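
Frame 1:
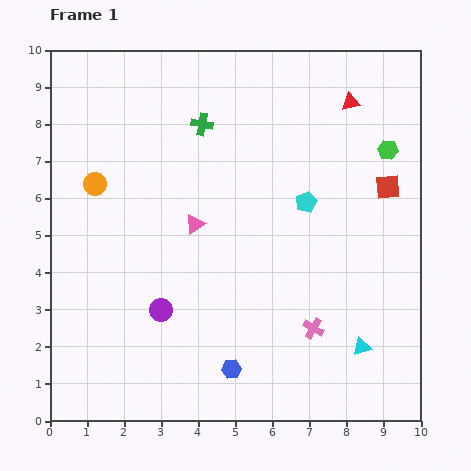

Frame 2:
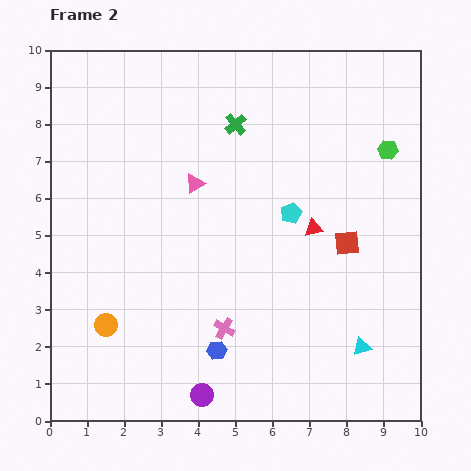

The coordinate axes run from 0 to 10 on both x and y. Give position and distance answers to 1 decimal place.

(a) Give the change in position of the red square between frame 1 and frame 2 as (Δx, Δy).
(-1.1, -1.5)

The red square was at (9.1, 6.3) in frame 1 and (8.0, 4.8) in frame 2.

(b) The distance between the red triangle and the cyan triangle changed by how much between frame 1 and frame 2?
-3.1

Distance in frame 1: 6.6. Distance in frame 2: 3.5.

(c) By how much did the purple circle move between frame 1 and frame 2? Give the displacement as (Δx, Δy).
(1.1, -2.3)

The purple circle was at (3.0, 3.0) in frame 1 and (4.1, 0.7) in frame 2.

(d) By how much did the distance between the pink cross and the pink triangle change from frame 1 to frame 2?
-0.3

Distance in frame 1: 4.3. Distance in frame 2: 4.0.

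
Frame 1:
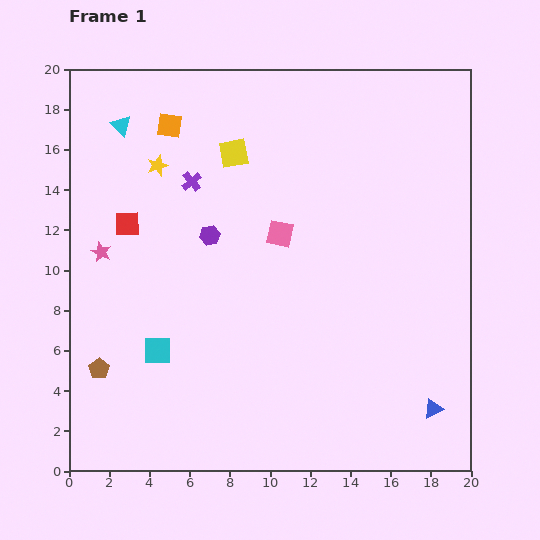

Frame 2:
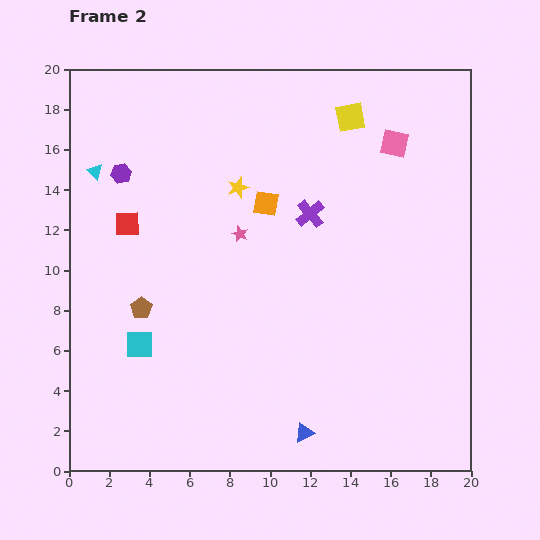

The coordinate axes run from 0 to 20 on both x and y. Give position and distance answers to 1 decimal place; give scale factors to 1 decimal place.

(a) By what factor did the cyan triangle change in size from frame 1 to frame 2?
0.7×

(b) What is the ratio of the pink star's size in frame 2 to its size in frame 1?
0.8×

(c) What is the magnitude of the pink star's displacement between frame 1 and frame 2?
7.0

The pink star moved from (1.6, 10.9) to (8.5, 11.8), a distance of √(6.9² + 0.9²) ≈ 7.0.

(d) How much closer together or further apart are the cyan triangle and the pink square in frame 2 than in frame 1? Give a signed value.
+5.4

Distance in frame 1: 9.6. Distance in frame 2: 15.0.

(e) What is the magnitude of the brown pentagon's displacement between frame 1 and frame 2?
3.7

The brown pentagon moved from (1.5, 5.1) to (3.6, 8.1), a distance of √(2.1² + 3.0²) ≈ 3.7.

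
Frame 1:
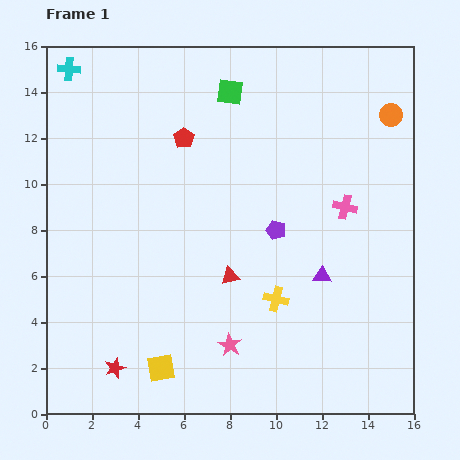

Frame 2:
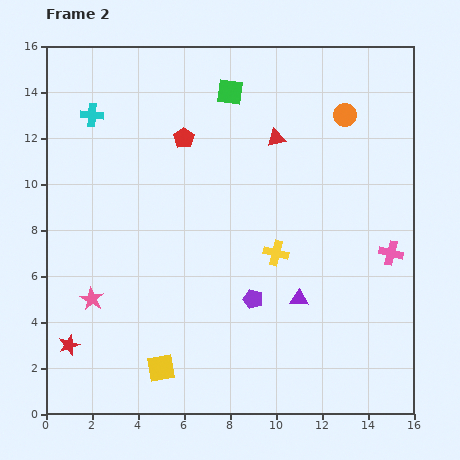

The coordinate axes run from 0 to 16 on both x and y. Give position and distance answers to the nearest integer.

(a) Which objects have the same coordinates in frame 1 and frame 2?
the red pentagon, the yellow square, the green square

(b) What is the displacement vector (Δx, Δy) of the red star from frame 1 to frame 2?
(-2, 1)

The red star was at (3, 2) in frame 1 and (1, 3) in frame 2.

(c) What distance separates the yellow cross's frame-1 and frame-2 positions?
2

The yellow cross moved from (10, 5) to (10, 7), a distance of √(0² + 2²) ≈ 2.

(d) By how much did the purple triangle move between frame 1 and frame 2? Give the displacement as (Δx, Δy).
(-1, -1)

The purple triangle was at (12, 6) in frame 1 and (11, 5) in frame 2.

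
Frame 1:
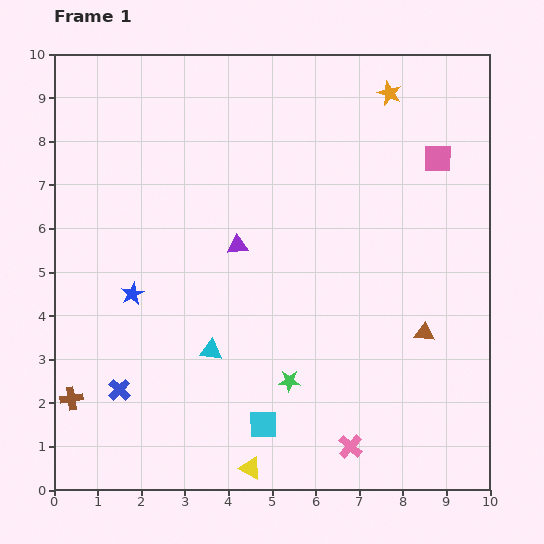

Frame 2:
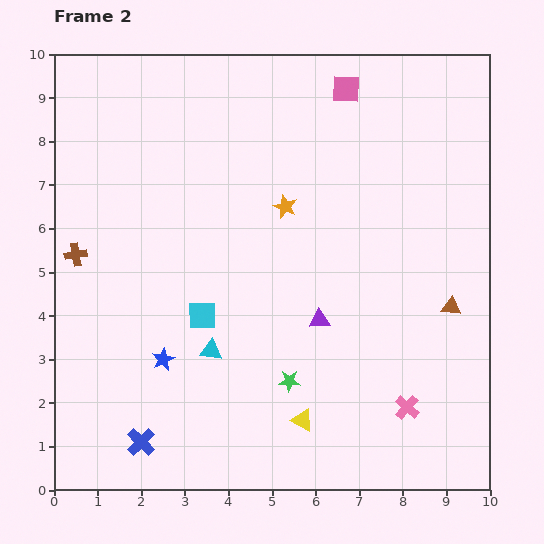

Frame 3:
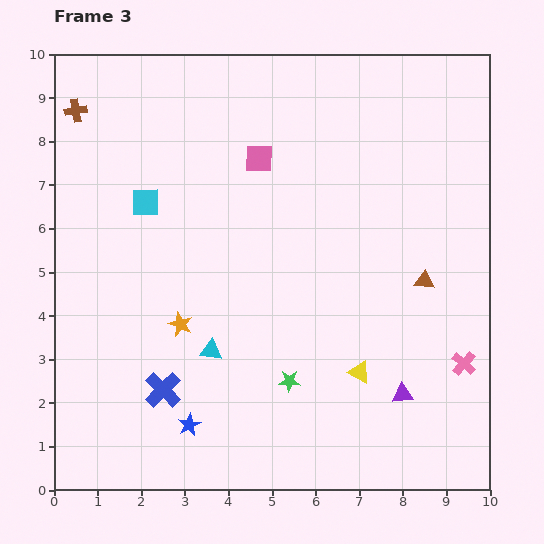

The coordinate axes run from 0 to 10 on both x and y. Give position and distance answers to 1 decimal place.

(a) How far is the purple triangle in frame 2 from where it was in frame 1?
2.5

The purple triangle moved from (4.2, 5.6) to (6.1, 3.9), a distance of √(1.9² + 1.7²) ≈ 2.5.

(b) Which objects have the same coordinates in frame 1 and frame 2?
the cyan triangle, the green star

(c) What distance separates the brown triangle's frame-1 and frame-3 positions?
1.2

The brown triangle moved from (8.5, 3.6) to (8.5, 4.8), a distance of √(0.0² + 1.2²) ≈ 1.2.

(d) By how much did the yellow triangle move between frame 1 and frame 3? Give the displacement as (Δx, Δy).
(2.5, 2.2)

The yellow triangle was at (4.5, 0.5) in frame 1 and (7.0, 2.7) in frame 3.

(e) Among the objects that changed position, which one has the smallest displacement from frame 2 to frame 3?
the brown triangle

(moved 0.8)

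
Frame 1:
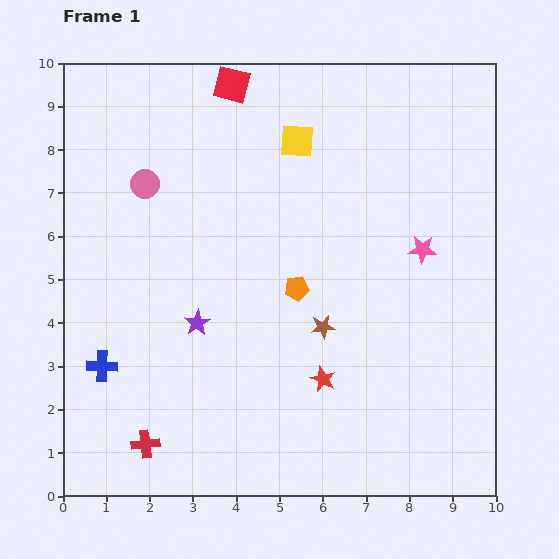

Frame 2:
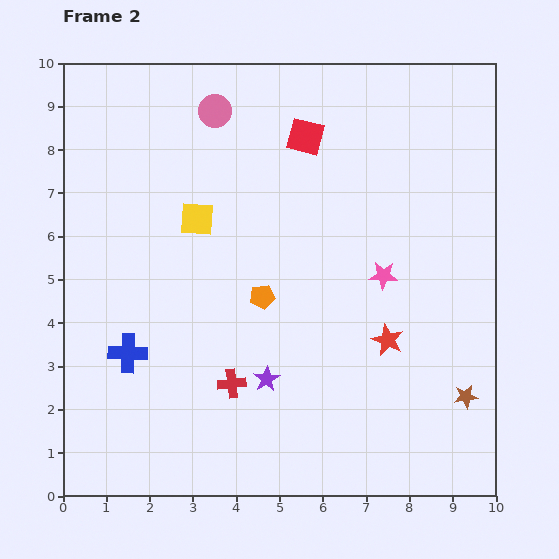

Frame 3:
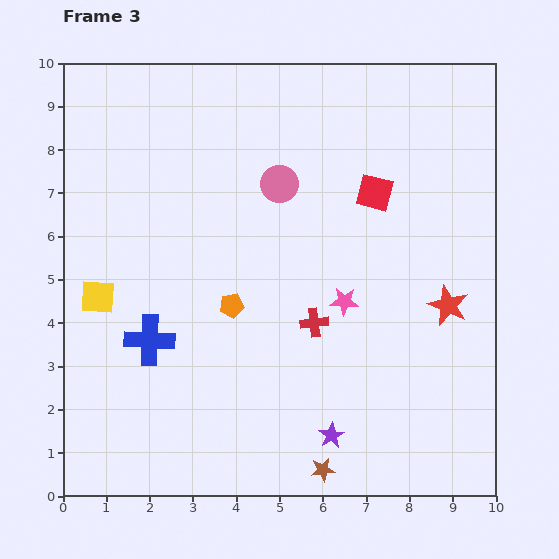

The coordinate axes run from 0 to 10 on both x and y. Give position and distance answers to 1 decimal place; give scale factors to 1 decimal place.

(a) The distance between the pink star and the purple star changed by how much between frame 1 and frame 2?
-1.9

Distance in frame 1: 5.5. Distance in frame 2: 3.6.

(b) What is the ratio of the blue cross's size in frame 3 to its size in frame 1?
1.7×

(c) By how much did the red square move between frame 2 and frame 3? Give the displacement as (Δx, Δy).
(1.6, -1.3)

The red square was at (5.6, 8.3) in frame 2 and (7.2, 7.0) in frame 3.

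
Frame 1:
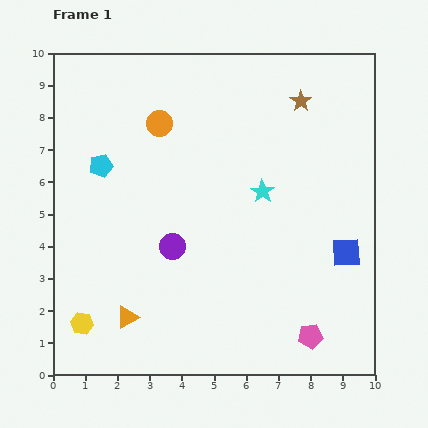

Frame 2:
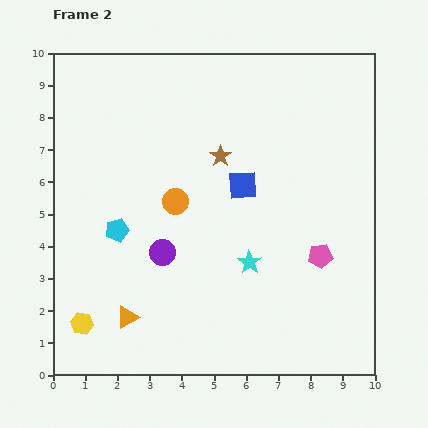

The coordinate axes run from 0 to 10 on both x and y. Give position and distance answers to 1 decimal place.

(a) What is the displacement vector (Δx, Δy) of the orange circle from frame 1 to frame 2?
(0.5, -2.4)

The orange circle was at (3.3, 7.8) in frame 1 and (3.8, 5.4) in frame 2.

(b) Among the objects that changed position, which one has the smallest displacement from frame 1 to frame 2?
the purple circle

(moved 0.4)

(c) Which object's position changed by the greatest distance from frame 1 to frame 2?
the blue square

(moved 3.8; next 3.0)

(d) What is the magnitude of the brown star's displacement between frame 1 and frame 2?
3.0

The brown star moved from (7.7, 8.5) to (5.2, 6.8), a distance of √(2.5² + 1.7²) ≈ 3.0.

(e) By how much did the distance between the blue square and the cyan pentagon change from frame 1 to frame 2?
-4.0

Distance in frame 1: 8.1. Distance in frame 2: 4.1.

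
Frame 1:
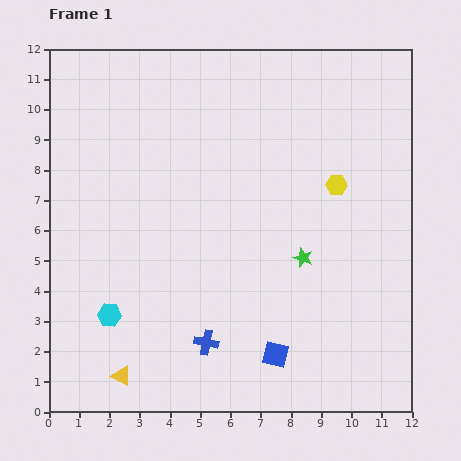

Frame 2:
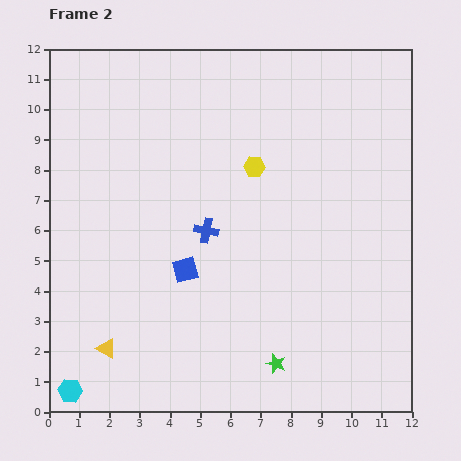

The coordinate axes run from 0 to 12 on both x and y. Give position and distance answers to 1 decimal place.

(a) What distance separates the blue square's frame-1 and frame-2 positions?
4.1

The blue square moved from (7.5, 1.9) to (4.5, 4.7), a distance of √(3.0² + 2.8²) ≈ 4.1.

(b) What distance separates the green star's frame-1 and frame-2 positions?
3.6

The green star moved from (8.4, 5.1) to (7.5, 1.6), a distance of √(0.9² + 3.5²) ≈ 3.6.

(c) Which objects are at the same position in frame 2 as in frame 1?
none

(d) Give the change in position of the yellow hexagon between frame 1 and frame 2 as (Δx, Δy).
(-2.7, 0.6)

The yellow hexagon was at (9.5, 7.5) in frame 1 and (6.8, 8.1) in frame 2.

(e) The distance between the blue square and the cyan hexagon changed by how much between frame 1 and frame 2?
-0.2

Distance in frame 1: 5.7. Distance in frame 2: 5.5.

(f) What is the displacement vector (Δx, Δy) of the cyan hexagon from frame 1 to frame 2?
(-1.3, -2.5)

The cyan hexagon was at (2.0, 3.2) in frame 1 and (0.7, 0.7) in frame 2.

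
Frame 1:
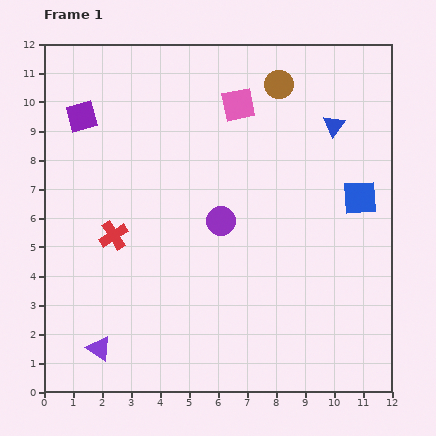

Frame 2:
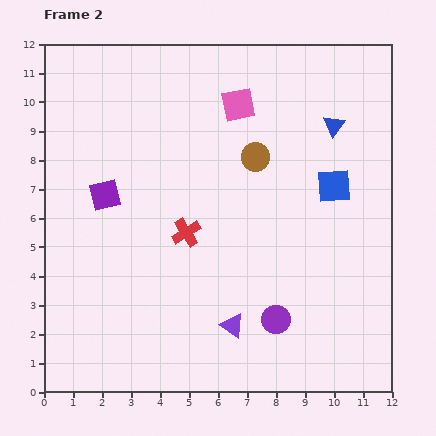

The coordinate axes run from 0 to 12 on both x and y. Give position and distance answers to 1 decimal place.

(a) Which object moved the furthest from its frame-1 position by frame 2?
the purple triangle

(moved 4.7; next 3.9)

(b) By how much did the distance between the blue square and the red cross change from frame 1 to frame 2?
-3.3

Distance in frame 1: 8.6. Distance in frame 2: 5.3.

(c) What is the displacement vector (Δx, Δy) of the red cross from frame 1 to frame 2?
(2.5, 0.1)

The red cross was at (2.4, 5.4) in frame 1 and (4.9, 5.5) in frame 2.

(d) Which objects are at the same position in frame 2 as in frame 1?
the pink square, the blue triangle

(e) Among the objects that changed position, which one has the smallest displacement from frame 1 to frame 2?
the blue square

(moved 1.0)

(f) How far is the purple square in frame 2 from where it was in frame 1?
2.8

The purple square moved from (1.3, 9.5) to (2.1, 6.8), a distance of √(0.8² + 2.7²) ≈ 2.8.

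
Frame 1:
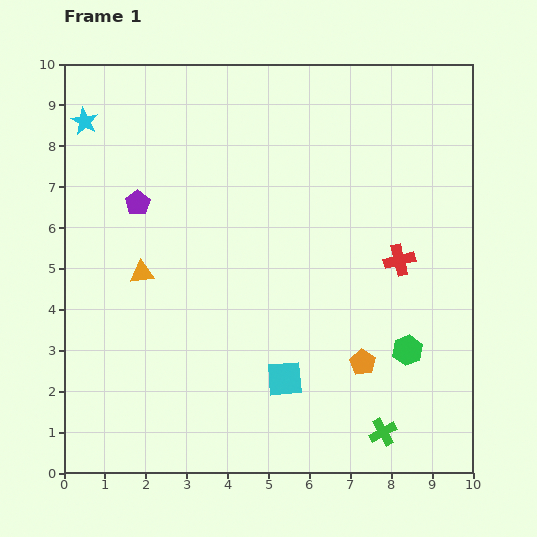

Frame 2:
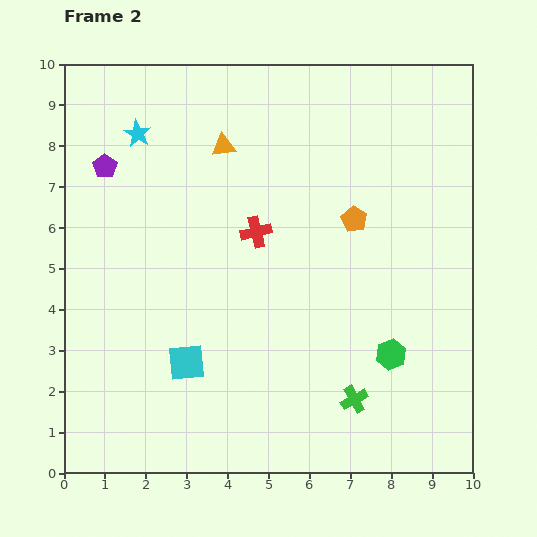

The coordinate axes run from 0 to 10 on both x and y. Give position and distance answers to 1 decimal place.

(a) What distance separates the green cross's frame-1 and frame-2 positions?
1.1

The green cross moved from (7.8, 1.0) to (7.1, 1.8), a distance of √(0.7² + 0.8²) ≈ 1.1.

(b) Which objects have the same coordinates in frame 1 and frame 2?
none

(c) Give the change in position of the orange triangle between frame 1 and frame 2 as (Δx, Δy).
(2.0, 3.1)

The orange triangle was at (1.9, 4.9) in frame 1 and (3.9, 8.0) in frame 2.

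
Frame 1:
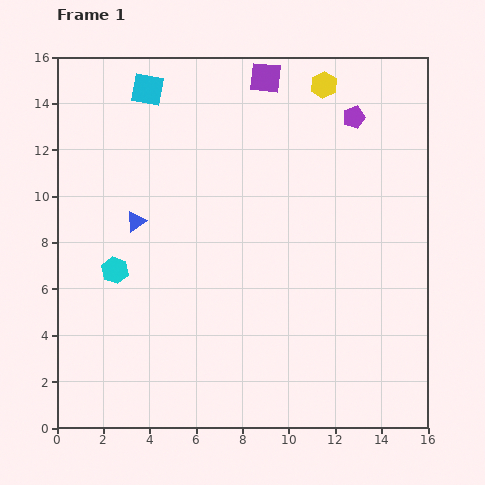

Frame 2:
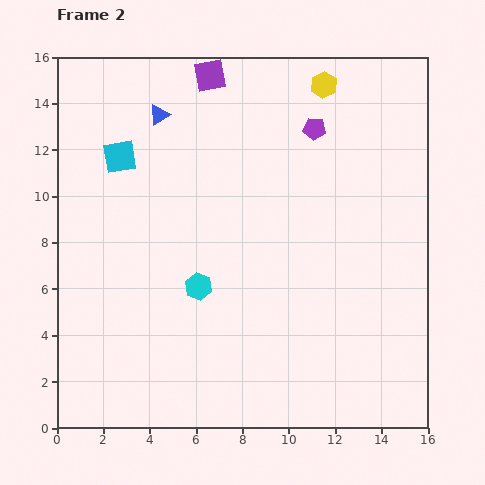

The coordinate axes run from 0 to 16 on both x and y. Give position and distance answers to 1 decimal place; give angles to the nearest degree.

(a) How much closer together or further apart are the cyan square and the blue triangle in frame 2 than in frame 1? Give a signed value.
-3.2

Distance in frame 1: 5.7. Distance in frame 2: 2.5.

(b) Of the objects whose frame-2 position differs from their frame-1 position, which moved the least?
the purple pentagon

(moved 1.8)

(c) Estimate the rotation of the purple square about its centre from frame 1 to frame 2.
17° counter-clockwise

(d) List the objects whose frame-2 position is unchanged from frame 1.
the yellow hexagon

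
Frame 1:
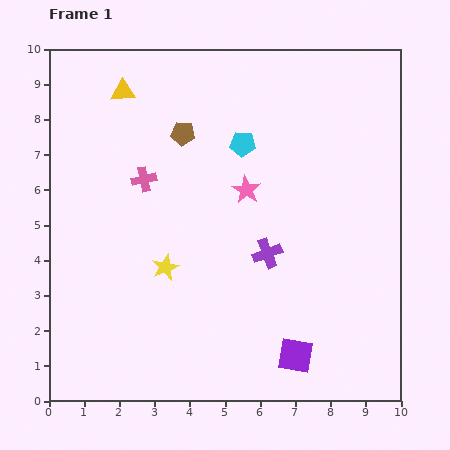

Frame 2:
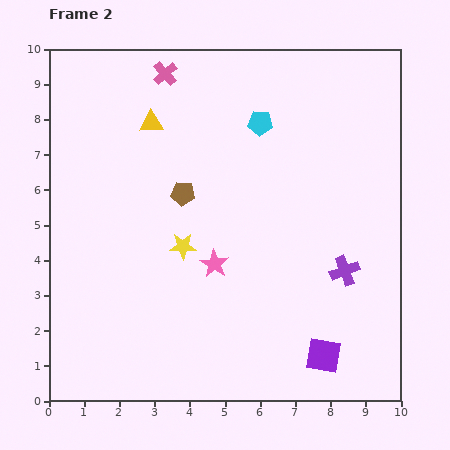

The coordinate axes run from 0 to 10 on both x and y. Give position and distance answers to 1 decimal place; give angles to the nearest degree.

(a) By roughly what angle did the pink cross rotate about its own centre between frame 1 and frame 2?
30° counter-clockwise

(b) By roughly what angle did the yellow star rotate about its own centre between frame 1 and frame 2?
23° clockwise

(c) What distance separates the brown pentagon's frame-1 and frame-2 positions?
1.7

The brown pentagon moved from (3.8, 7.6) to (3.8, 5.9), a distance of √(0.0² + 1.7²) ≈ 1.7.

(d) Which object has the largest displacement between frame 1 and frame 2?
the pink cross

(moved 3.1; next 2.3)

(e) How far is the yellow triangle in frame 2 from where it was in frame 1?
1.2

The yellow triangle moved from (2.1, 8.8) to (2.9, 7.9), a distance of √(0.8² + 0.9²) ≈ 1.2.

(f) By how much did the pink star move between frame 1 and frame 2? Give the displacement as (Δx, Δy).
(-0.9, -2.1)

The pink star was at (5.6, 6.0) in frame 1 and (4.7, 3.9) in frame 2.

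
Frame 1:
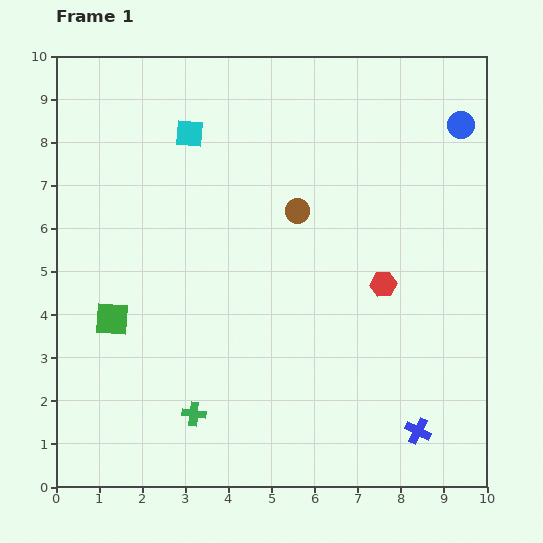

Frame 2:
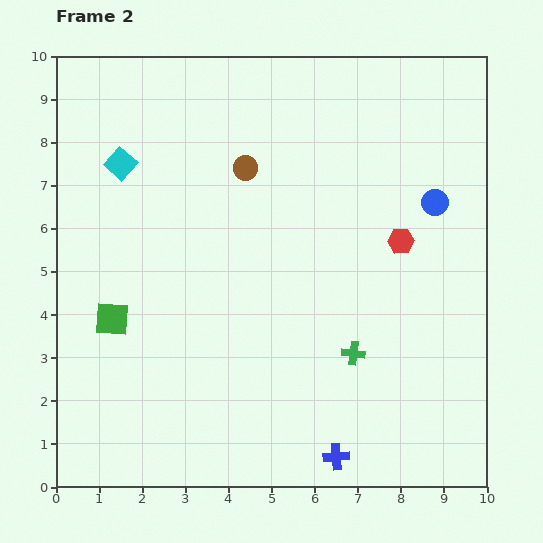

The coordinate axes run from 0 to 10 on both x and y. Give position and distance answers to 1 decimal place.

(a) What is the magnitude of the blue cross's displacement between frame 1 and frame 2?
2.0

The blue cross moved from (8.4, 1.3) to (6.5, 0.7), a distance of √(1.9² + 0.6²) ≈ 2.0.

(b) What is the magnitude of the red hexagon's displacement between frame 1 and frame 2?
1.1

The red hexagon moved from (7.6, 4.7) to (8.0, 5.7), a distance of √(0.4² + 1.0²) ≈ 1.1.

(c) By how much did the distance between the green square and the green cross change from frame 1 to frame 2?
+2.8

Distance in frame 1: 2.9. Distance in frame 2: 5.7.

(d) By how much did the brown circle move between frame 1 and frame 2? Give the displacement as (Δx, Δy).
(-1.2, 1.0)

The brown circle was at (5.6, 6.4) in frame 1 and (4.4, 7.4) in frame 2.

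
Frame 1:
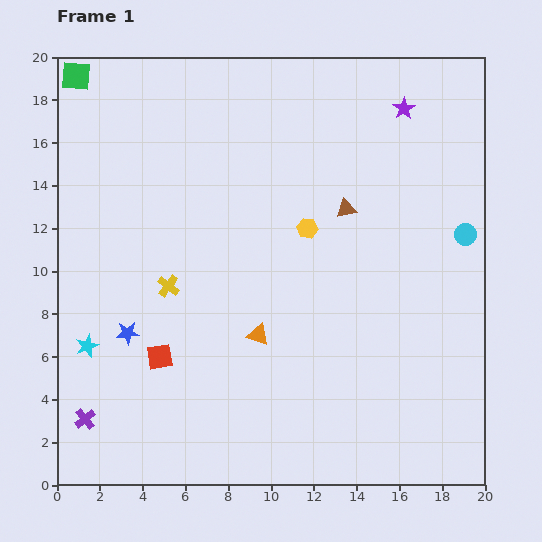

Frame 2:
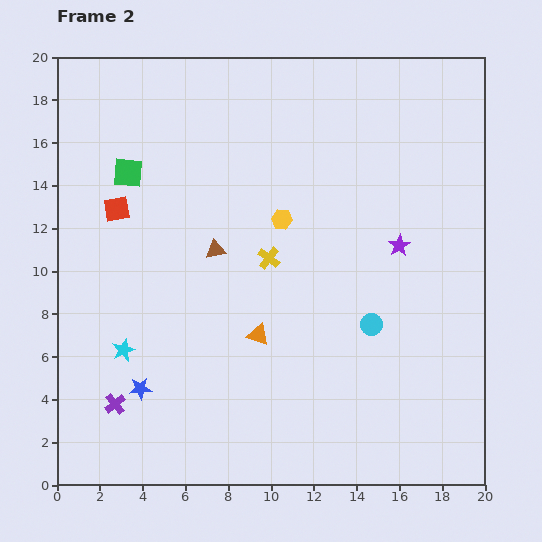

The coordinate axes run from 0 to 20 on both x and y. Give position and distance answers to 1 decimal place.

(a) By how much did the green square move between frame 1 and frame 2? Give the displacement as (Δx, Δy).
(2.4, -4.5)

The green square was at (0.9, 19.1) in frame 1 and (3.3, 14.6) in frame 2.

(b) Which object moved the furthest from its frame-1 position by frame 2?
the red square

(moved 7.2; next 6.4)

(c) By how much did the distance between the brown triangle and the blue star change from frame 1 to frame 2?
-4.3

Distance in frame 1: 11.7. Distance in frame 2: 7.4.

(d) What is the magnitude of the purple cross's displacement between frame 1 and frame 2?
1.6

The purple cross moved from (1.3, 3.1) to (2.7, 3.8), a distance of √(1.4² + 0.7²) ≈ 1.6.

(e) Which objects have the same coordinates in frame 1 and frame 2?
the orange triangle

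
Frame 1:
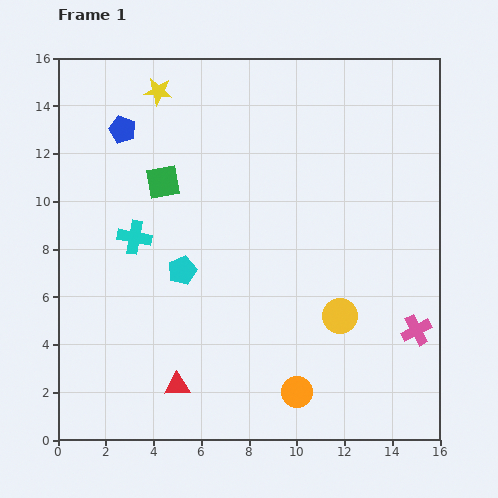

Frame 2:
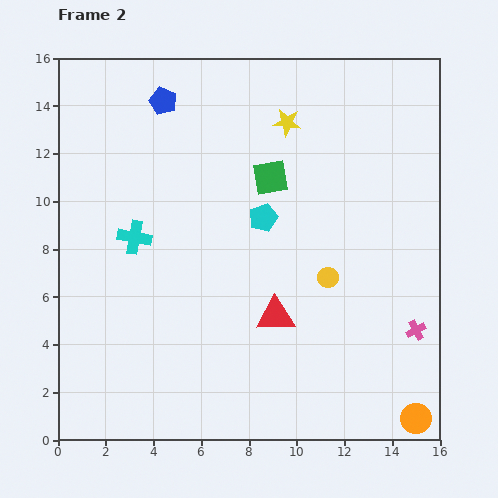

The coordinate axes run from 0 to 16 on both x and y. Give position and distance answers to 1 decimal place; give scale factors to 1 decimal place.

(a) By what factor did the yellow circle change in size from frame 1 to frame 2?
0.6×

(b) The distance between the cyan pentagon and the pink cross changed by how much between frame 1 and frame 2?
-2.2

Distance in frame 1: 10.1. Distance in frame 2: 7.9.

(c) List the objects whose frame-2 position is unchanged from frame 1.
the cyan cross, the pink cross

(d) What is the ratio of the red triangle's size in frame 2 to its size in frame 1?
1.5×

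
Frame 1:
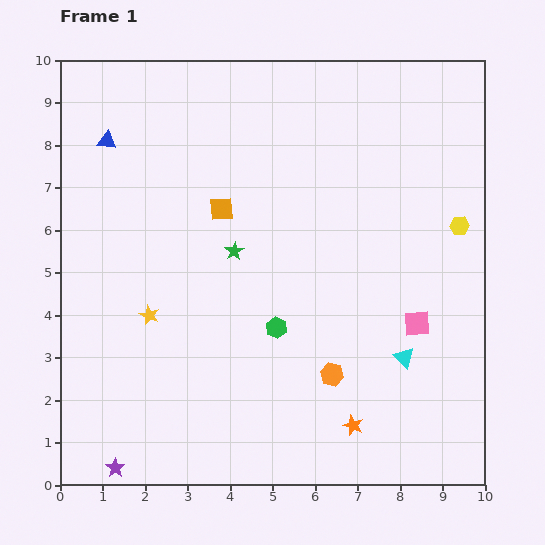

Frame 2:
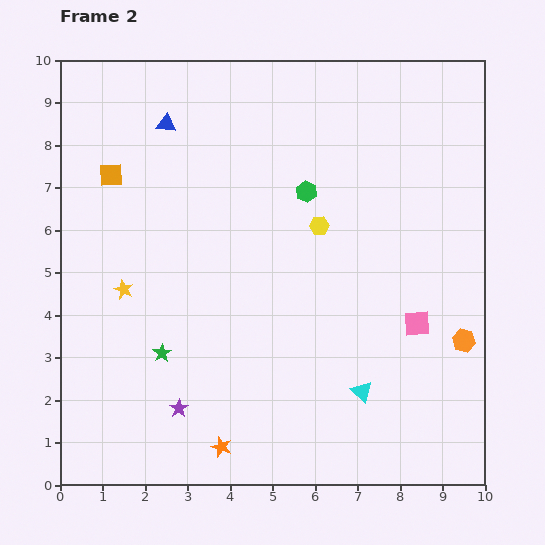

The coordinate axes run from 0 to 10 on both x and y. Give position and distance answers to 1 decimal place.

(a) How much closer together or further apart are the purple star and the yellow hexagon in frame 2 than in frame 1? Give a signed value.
-4.5

Distance in frame 1: 9.9. Distance in frame 2: 5.4.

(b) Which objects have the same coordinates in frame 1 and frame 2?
the pink square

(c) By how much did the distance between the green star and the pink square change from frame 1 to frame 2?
+1.4

Distance in frame 1: 4.6. Distance in frame 2: 6.0.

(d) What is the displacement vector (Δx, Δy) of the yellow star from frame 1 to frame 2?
(-0.6, 0.6)

The yellow star was at (2.1, 4.0) in frame 1 and (1.5, 4.6) in frame 2.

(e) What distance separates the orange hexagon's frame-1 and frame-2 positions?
3.2

The orange hexagon moved from (6.4, 2.6) to (9.5, 3.4), a distance of √(3.1² + 0.8²) ≈ 3.2.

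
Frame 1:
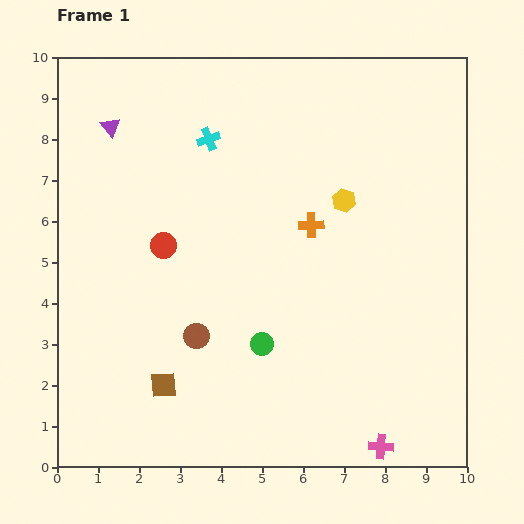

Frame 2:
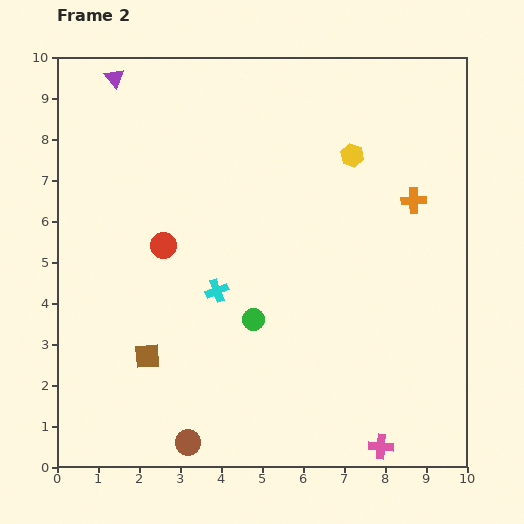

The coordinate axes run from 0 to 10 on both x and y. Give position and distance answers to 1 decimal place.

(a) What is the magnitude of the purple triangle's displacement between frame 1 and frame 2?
1.2

The purple triangle moved from (1.3, 8.3) to (1.4, 9.5), a distance of √(0.1² + 1.2²) ≈ 1.2.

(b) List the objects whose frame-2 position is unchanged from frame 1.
the red circle, the pink cross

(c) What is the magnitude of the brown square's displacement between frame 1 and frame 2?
0.8

The brown square moved from (2.6, 2.0) to (2.2, 2.7), a distance of √(0.4² + 0.7²) ≈ 0.8.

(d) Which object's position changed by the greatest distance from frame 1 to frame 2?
the cyan cross

(moved 3.7; next 2.6)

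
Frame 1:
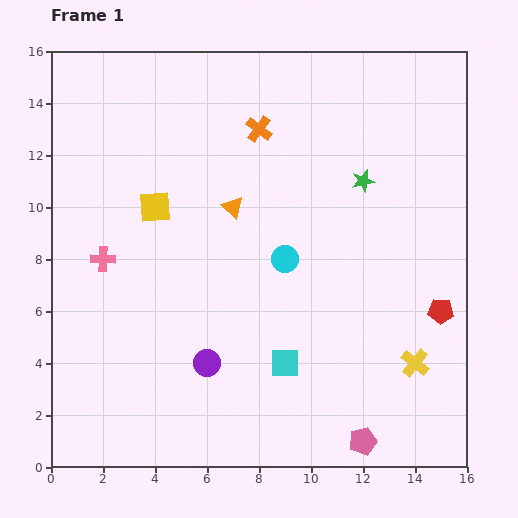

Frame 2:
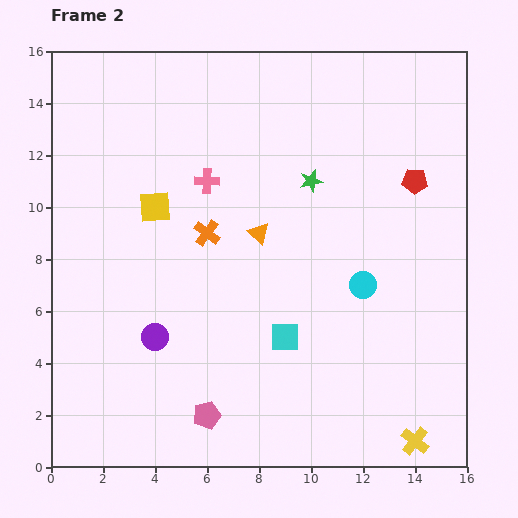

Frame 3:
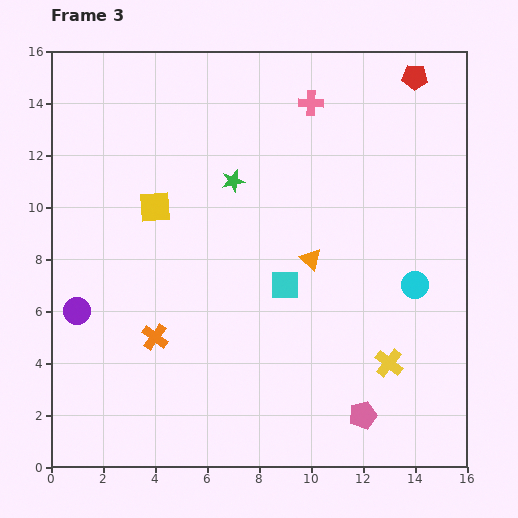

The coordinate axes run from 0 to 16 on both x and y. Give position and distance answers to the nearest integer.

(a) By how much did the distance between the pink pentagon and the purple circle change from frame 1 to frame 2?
-3

Distance in frame 1: 7. Distance in frame 2: 4.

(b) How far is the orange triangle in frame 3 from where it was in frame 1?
4

The orange triangle moved from (7, 10) to (10, 8), a distance of √(3² + 2²) ≈ 4.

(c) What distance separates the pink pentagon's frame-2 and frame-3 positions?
6

The pink pentagon moved from (6, 2) to (12, 2), a distance of √(6² + 0²) ≈ 6.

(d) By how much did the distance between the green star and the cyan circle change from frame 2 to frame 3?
+4

Distance in frame 2: 4. Distance in frame 3: 8.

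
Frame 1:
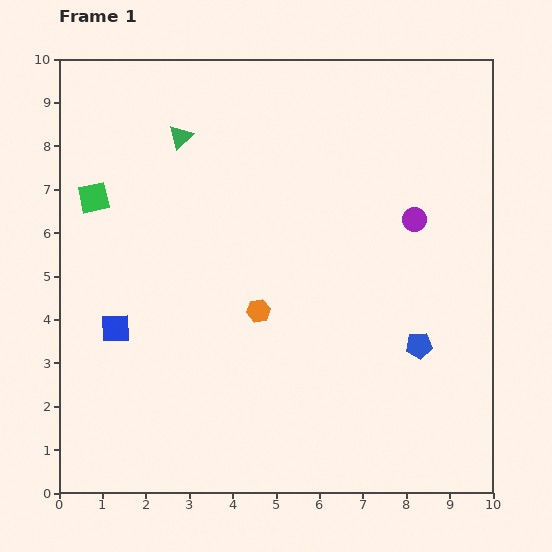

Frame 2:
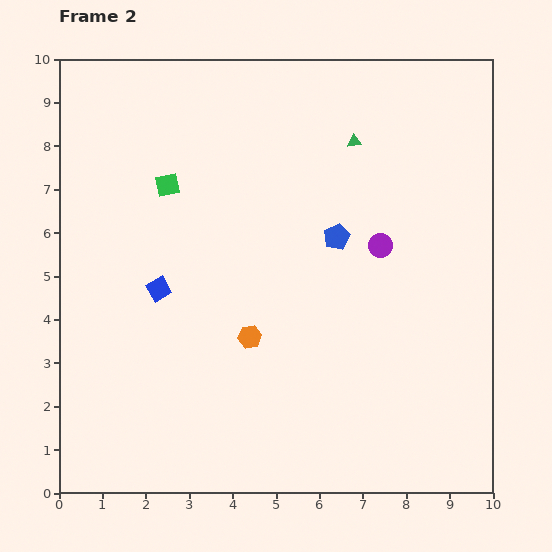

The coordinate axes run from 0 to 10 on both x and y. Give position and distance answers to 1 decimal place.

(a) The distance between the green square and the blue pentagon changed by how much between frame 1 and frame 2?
-4.1

Distance in frame 1: 8.2. Distance in frame 2: 4.1.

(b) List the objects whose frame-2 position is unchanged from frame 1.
none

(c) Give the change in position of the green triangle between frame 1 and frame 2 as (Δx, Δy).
(4.0, -0.1)

The green triangle was at (2.8, 8.2) in frame 1 and (6.8, 8.1) in frame 2.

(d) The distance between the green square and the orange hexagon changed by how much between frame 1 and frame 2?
-0.6

Distance in frame 1: 4.6. Distance in frame 2: 4.0.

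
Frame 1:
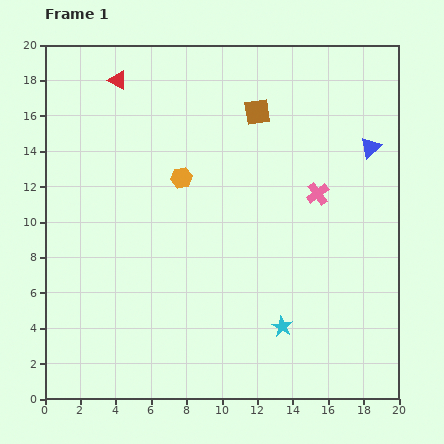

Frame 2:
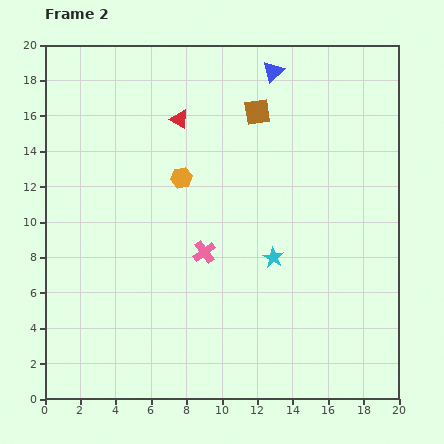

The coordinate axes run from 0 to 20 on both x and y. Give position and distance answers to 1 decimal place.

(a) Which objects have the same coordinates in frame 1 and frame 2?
the orange hexagon, the brown square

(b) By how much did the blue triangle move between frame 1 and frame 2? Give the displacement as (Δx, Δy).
(-5.5, 4.3)

The blue triangle was at (18.4, 14.2) in frame 1 and (12.9, 18.5) in frame 2.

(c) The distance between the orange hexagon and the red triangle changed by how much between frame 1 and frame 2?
-3.3

Distance in frame 1: 6.6. Distance in frame 2: 3.3.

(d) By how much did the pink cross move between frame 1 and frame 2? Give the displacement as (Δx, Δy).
(-6.4, -3.3)

The pink cross was at (15.4, 11.6) in frame 1 and (9.0, 8.3) in frame 2.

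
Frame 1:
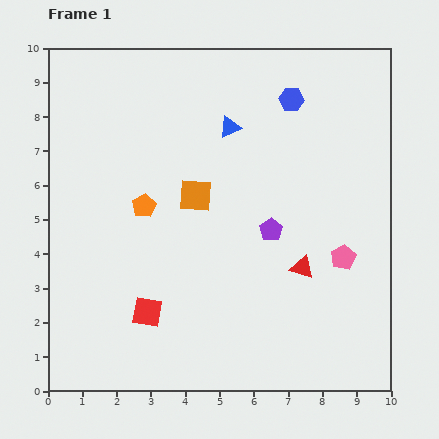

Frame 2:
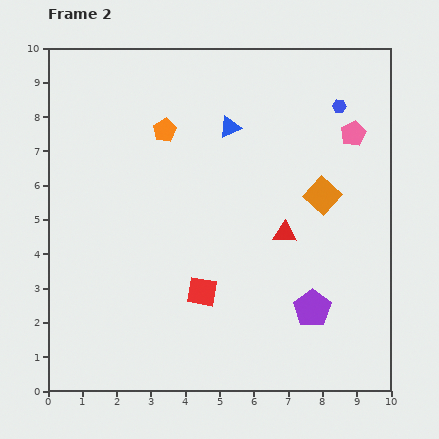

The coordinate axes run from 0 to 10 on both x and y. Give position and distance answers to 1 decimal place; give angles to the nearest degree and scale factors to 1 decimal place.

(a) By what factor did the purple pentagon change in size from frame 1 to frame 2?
1.6×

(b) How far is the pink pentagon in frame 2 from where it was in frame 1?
3.6

The pink pentagon moved from (8.6, 3.9) to (8.9, 7.5), a distance of √(0.3² + 3.6²) ≈ 3.6.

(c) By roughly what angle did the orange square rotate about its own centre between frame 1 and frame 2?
40° clockwise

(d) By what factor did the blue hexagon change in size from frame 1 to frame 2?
0.6×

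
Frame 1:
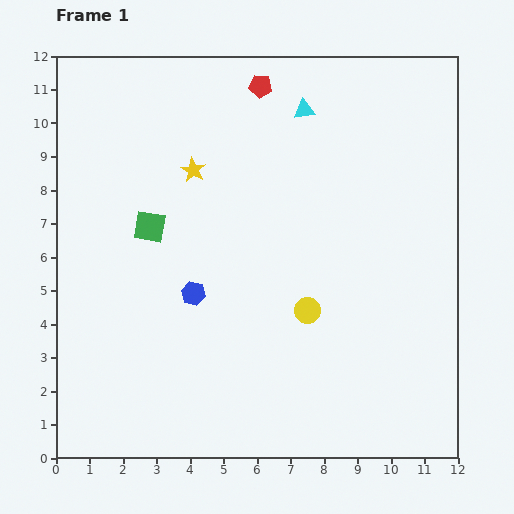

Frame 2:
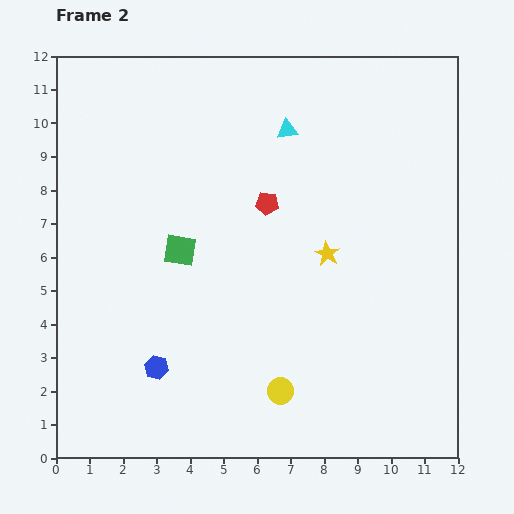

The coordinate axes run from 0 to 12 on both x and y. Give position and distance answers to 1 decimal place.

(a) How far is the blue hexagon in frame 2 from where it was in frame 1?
2.5

The blue hexagon moved from (4.1, 4.9) to (3.0, 2.7), a distance of √(1.1² + 2.2²) ≈ 2.5.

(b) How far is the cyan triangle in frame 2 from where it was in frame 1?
0.8

The cyan triangle moved from (7.4, 10.4) to (6.9, 9.8), a distance of √(0.5² + 0.6²) ≈ 0.8.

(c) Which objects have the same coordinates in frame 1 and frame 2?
none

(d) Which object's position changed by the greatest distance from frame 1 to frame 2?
the yellow star

(moved 4.7; next 3.5)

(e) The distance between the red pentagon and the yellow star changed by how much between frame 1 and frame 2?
-0.9

Distance in frame 1: 3.2. Distance in frame 2: 2.3.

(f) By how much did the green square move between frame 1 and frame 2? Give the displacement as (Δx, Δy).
(0.9, -0.7)

The green square was at (2.8, 6.9) in frame 1 and (3.7, 6.2) in frame 2.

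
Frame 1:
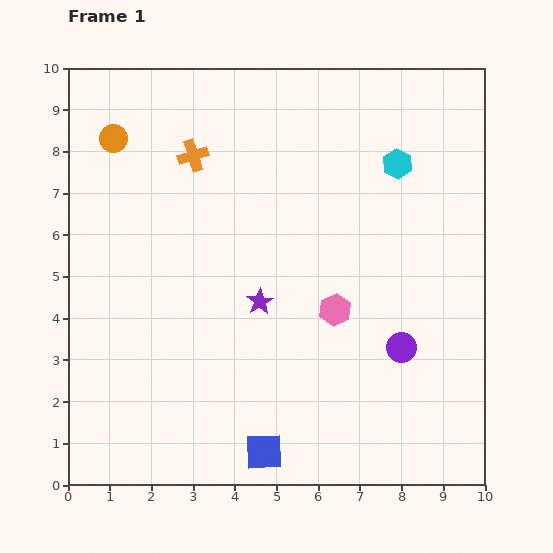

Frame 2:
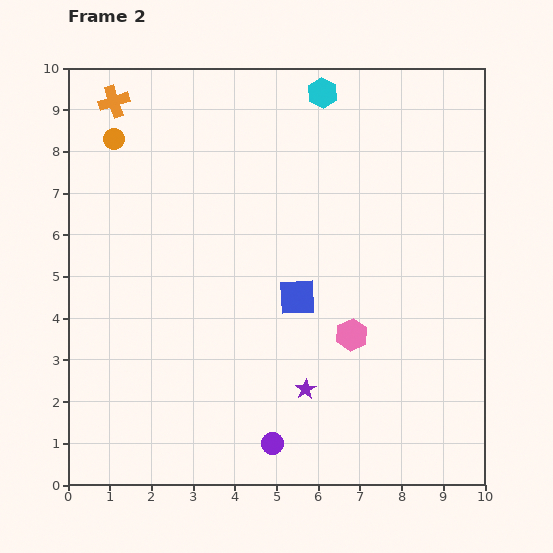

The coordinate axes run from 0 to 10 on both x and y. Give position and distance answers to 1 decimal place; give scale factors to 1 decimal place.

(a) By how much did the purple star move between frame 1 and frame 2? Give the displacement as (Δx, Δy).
(1.1, -2.1)

The purple star was at (4.6, 4.4) in frame 1 and (5.7, 2.3) in frame 2.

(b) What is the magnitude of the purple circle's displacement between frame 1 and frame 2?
3.9

The purple circle moved from (8.0, 3.3) to (4.9, 1.0), a distance of √(3.1² + 2.3²) ≈ 3.9.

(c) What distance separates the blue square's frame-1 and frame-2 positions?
3.8

The blue square moved from (4.7, 0.8) to (5.5, 4.5), a distance of √(0.8² + 3.7²) ≈ 3.8.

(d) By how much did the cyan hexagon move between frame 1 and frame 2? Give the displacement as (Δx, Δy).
(-1.8, 1.7)

The cyan hexagon was at (7.9, 7.7) in frame 1 and (6.1, 9.4) in frame 2.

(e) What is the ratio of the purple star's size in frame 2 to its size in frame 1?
0.7×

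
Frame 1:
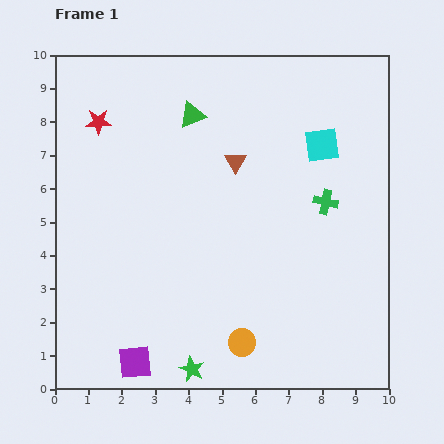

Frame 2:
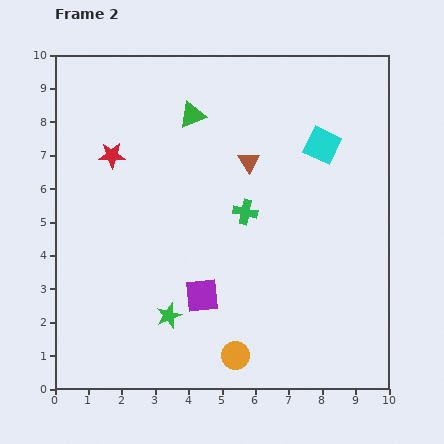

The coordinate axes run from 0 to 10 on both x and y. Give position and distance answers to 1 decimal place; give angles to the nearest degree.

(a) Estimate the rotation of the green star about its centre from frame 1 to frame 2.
26° clockwise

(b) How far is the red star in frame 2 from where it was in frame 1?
1.1

The red star moved from (1.3, 8.0) to (1.7, 7.0), a distance of √(0.4² + 1.0²) ≈ 1.1.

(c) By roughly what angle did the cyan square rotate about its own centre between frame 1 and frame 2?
33° clockwise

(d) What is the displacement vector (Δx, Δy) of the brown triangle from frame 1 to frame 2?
(0.4, 0.0)

The brown triangle was at (5.4, 6.8) in frame 1 and (5.8, 6.8) in frame 2.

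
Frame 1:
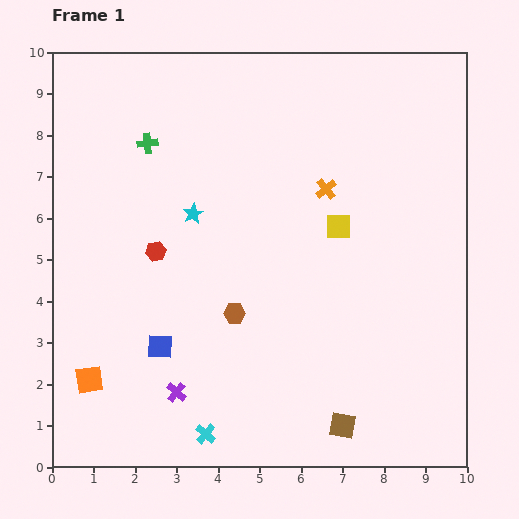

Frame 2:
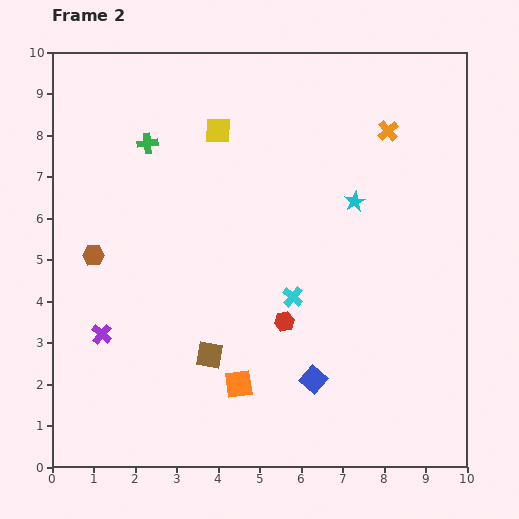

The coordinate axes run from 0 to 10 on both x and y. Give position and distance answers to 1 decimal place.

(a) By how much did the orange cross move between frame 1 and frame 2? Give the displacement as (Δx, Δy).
(1.5, 1.4)

The orange cross was at (6.6, 6.7) in frame 1 and (8.1, 8.1) in frame 2.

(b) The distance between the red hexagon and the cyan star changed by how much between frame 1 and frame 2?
+2.1

Distance in frame 1: 1.3. Distance in frame 2: 3.4.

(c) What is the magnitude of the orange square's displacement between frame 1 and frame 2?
3.6

The orange square moved from (0.9, 2.1) to (4.5, 2.0), a distance of √(3.6² + 0.1²) ≈ 3.6.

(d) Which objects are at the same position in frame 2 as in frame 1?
the green cross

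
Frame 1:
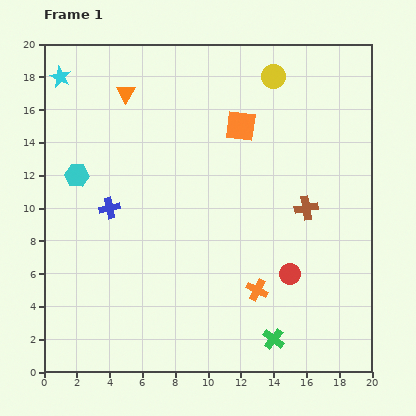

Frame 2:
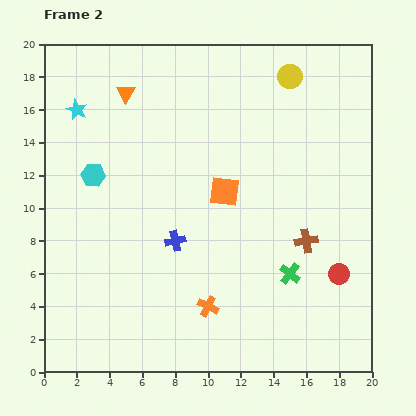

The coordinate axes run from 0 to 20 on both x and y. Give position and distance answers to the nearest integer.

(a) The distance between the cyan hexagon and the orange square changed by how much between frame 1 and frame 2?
-2

Distance in frame 1: 10. Distance in frame 2: 8.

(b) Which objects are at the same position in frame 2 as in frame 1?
the orange triangle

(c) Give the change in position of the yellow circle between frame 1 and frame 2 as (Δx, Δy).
(1, 0)

The yellow circle was at (14, 18) in frame 1 and (15, 18) in frame 2.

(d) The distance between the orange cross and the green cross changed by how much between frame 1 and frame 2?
+2

Distance in frame 1: 3. Distance in frame 2: 5.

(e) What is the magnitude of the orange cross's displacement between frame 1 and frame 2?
3

The orange cross moved from (13, 5) to (10, 4), a distance of √(3² + 1²) ≈ 3.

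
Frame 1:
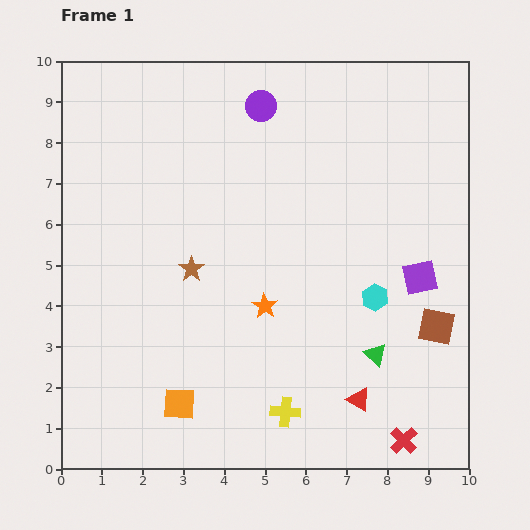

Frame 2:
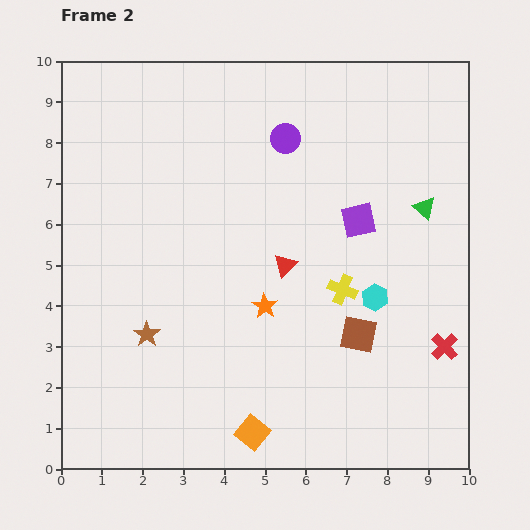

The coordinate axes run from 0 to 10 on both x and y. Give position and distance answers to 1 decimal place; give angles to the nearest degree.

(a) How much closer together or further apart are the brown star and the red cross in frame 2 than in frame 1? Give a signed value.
+0.6

Distance in frame 1: 6.7. Distance in frame 2: 7.3.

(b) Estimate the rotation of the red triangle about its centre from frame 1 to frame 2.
43° clockwise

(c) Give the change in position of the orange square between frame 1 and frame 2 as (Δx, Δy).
(1.8, -0.7)

The orange square was at (2.9, 1.6) in frame 1 and (4.7, 0.9) in frame 2.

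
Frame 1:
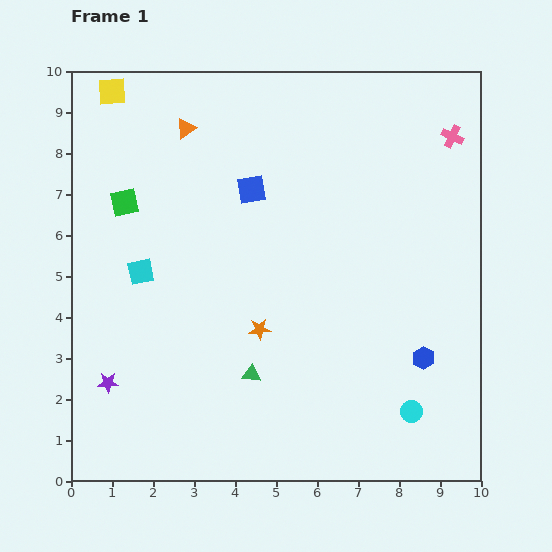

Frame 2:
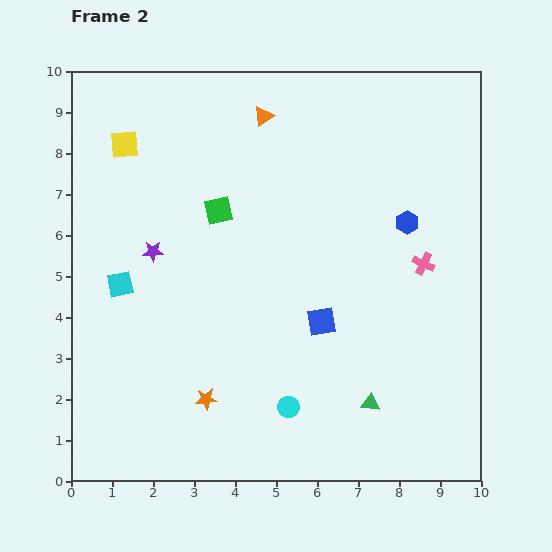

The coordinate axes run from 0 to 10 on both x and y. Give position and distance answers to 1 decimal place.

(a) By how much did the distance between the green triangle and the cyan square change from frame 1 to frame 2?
+3.1

Distance in frame 1: 3.7. Distance in frame 2: 6.8.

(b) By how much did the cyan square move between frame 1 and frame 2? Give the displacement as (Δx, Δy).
(-0.5, -0.3)

The cyan square was at (1.7, 5.1) in frame 1 and (1.2, 4.8) in frame 2.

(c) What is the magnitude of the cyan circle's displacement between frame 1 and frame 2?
3.0

The cyan circle moved from (8.3, 1.7) to (5.3, 1.8), a distance of √(3.0² + 0.1²) ≈ 3.0.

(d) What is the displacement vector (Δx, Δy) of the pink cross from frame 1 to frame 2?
(-0.7, -3.1)

The pink cross was at (9.3, 8.4) in frame 1 and (8.6, 5.3) in frame 2.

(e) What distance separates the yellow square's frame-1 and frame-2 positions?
1.3

The yellow square moved from (1.0, 9.5) to (1.3, 8.2), a distance of √(0.3² + 1.3²) ≈ 1.3.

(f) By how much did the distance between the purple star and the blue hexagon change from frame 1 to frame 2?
-1.5

Distance in frame 1: 7.7. Distance in frame 2: 6.2.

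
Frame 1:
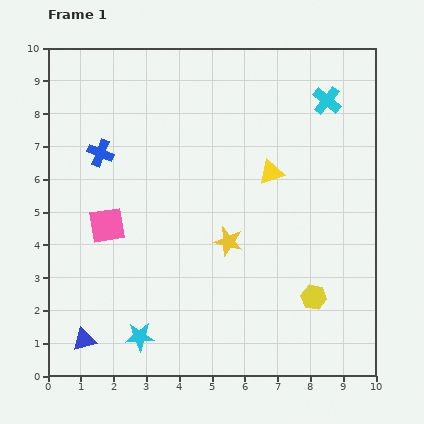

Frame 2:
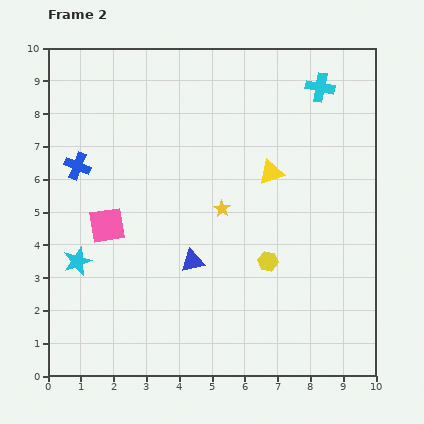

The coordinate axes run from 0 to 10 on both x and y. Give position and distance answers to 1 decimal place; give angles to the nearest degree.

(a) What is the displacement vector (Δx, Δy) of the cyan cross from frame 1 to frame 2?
(-0.2, 0.4)

The cyan cross was at (8.5, 8.4) in frame 1 and (8.3, 8.8) in frame 2.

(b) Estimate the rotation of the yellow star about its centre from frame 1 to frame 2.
16° clockwise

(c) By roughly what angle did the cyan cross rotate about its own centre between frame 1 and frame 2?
28° counter-clockwise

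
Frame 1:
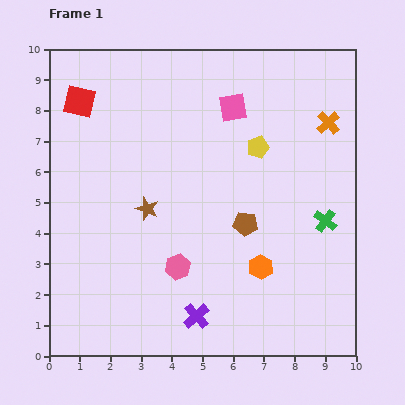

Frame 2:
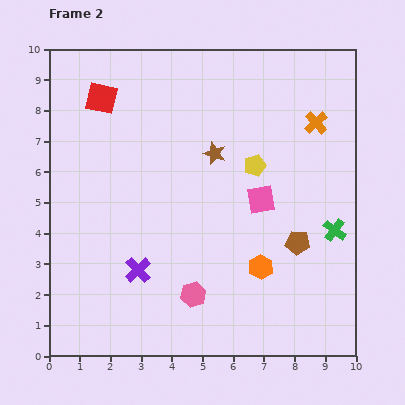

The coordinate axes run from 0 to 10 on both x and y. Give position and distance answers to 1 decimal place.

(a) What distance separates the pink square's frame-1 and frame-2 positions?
3.1

The pink square moved from (6.0, 8.1) to (6.9, 5.1), a distance of √(0.9² + 3.0²) ≈ 3.1.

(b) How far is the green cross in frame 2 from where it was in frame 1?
0.4

The green cross moved from (9.0, 4.4) to (9.3, 4.1), a distance of √(0.3² + 0.3²) ≈ 0.4.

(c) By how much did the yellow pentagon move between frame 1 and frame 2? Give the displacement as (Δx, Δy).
(-0.1, -0.6)

The yellow pentagon was at (6.8, 6.8) in frame 1 and (6.7, 6.2) in frame 2.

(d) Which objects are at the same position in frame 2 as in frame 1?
the orange hexagon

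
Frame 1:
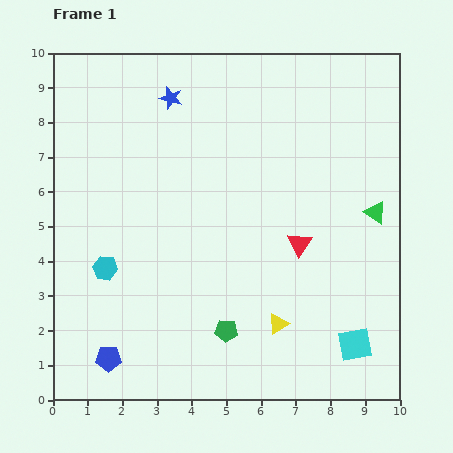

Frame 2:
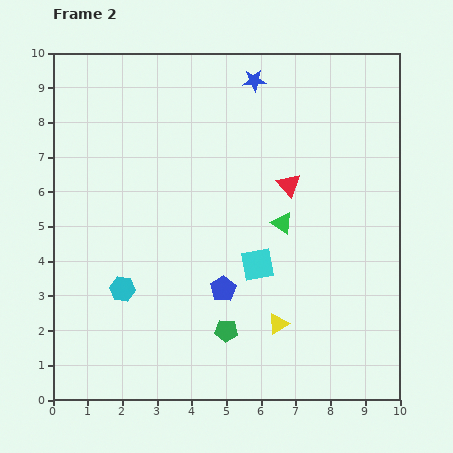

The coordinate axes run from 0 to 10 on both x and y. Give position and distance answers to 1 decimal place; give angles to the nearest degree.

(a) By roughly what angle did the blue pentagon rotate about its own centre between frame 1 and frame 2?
31° counter-clockwise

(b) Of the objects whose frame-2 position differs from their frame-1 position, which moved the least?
the cyan hexagon

(moved 0.8)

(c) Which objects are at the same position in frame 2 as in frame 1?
the green pentagon, the yellow triangle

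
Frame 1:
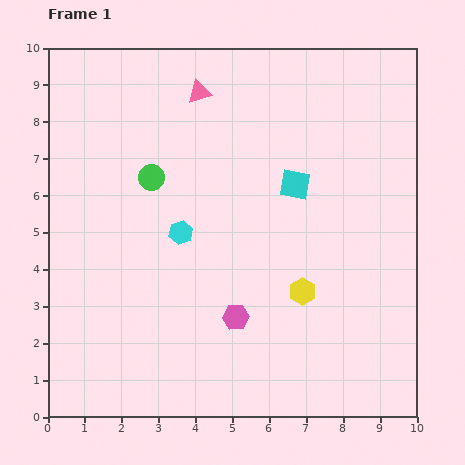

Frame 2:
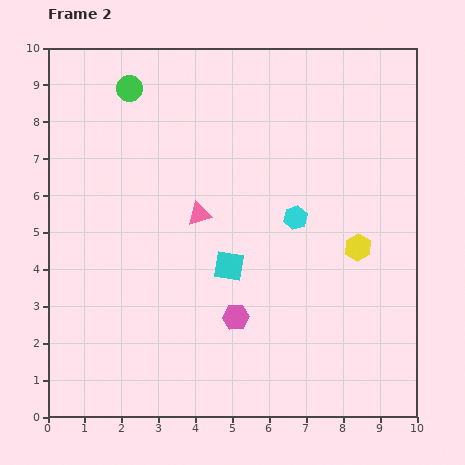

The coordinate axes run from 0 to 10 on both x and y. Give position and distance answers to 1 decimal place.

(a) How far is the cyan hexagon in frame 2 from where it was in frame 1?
3.1

The cyan hexagon moved from (3.6, 5.0) to (6.7, 5.4), a distance of √(3.1² + 0.4²) ≈ 3.1.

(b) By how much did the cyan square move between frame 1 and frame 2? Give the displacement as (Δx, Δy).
(-1.8, -2.2)

The cyan square was at (6.7, 6.3) in frame 1 and (4.9, 4.1) in frame 2.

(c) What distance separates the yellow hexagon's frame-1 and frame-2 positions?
1.9

The yellow hexagon moved from (6.9, 3.4) to (8.4, 4.6), a distance of √(1.5² + 1.2²) ≈ 1.9.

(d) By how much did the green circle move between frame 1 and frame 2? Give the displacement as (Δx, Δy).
(-0.6, 2.4)

The green circle was at (2.8, 6.5) in frame 1 and (2.2, 8.9) in frame 2.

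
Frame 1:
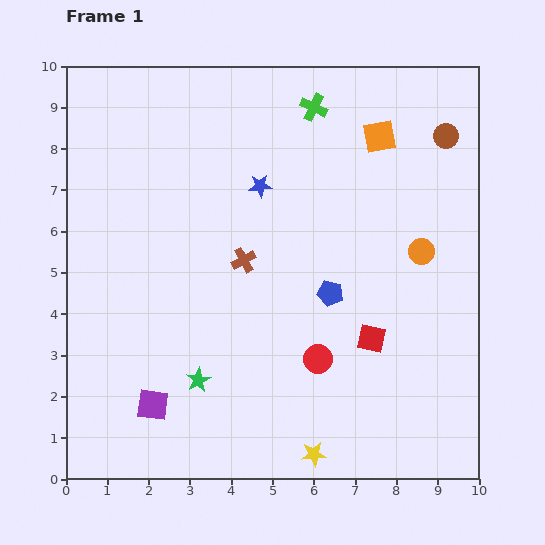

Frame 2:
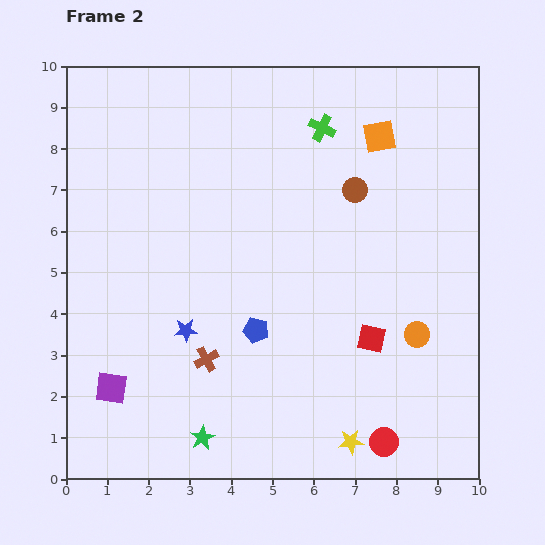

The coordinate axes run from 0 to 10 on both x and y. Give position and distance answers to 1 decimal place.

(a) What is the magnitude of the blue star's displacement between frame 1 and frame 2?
3.9

The blue star moved from (4.7, 7.1) to (2.9, 3.6), a distance of √(1.8² + 3.5²) ≈ 3.9.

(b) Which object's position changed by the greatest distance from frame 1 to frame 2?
the blue star

(moved 3.9; next 2.6)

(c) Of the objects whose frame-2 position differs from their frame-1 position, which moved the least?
the green cross

(moved 0.5)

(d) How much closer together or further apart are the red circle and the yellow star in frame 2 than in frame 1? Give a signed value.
-1.5

Distance in frame 1: 2.3. Distance in frame 2: 0.8.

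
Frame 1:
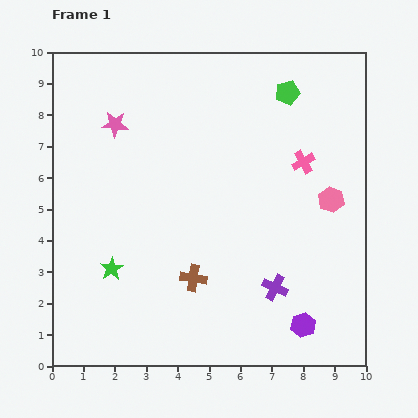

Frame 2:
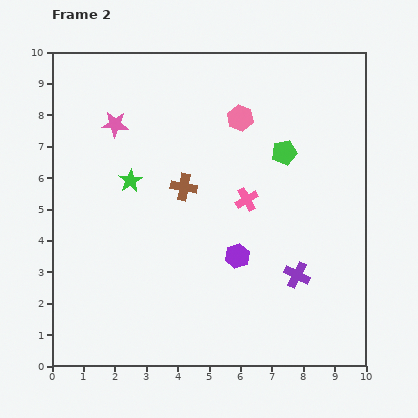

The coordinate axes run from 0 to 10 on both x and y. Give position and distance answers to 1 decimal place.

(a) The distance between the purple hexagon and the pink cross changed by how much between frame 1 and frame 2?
-3.4

Distance in frame 1: 5.2. Distance in frame 2: 1.8.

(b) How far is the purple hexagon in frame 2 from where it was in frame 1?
3.0

The purple hexagon moved from (8.0, 1.3) to (5.9, 3.5), a distance of √(2.1² + 2.2²) ≈ 3.0.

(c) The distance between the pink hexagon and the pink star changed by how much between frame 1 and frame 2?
-3.3

Distance in frame 1: 7.3. Distance in frame 2: 4.0.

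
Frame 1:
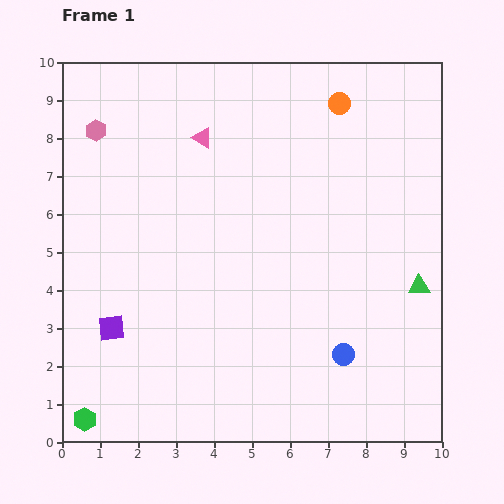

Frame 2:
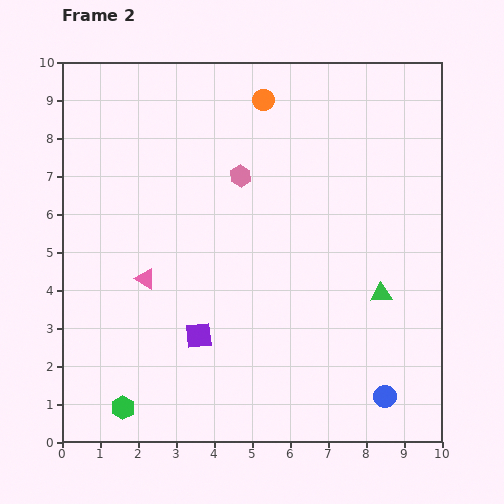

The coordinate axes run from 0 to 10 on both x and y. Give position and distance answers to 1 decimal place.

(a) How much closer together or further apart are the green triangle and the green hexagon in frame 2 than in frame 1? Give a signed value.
-2.1

Distance in frame 1: 9.5. Distance in frame 2: 7.4.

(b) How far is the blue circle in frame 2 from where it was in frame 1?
1.6

The blue circle moved from (7.4, 2.3) to (8.5, 1.2), a distance of √(1.1² + 1.1²) ≈ 1.6.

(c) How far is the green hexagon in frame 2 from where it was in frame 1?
1.0

The green hexagon moved from (0.6, 0.6) to (1.6, 0.9), a distance of √(1.0² + 0.3²) ≈ 1.0.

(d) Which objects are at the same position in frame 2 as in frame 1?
none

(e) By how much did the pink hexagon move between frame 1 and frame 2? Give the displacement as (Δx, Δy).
(3.8, -1.2)

The pink hexagon was at (0.9, 8.2) in frame 1 and (4.7, 7.0) in frame 2.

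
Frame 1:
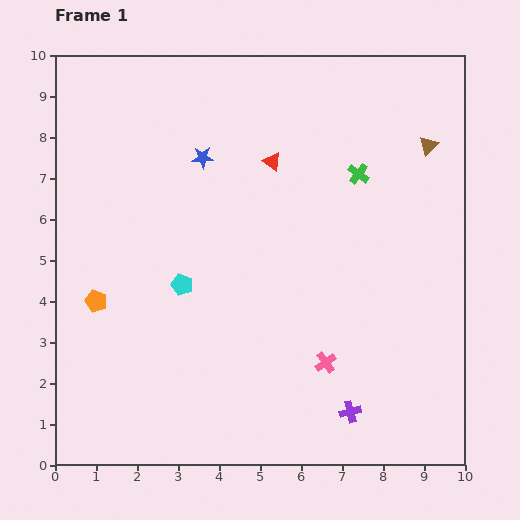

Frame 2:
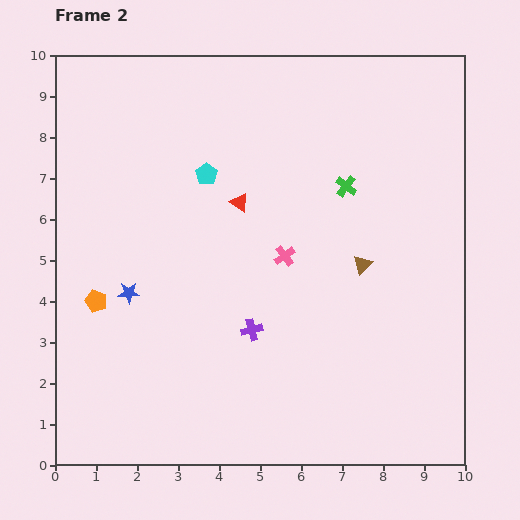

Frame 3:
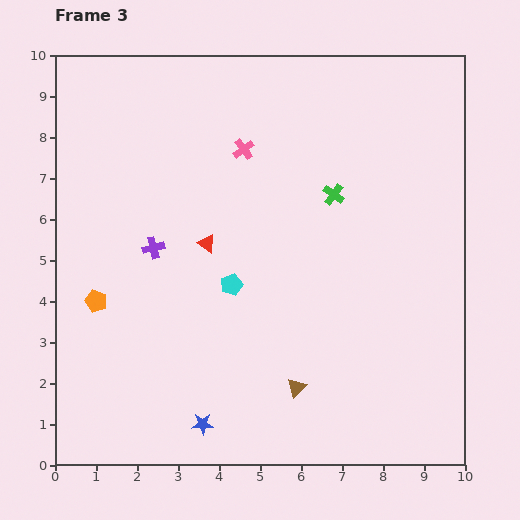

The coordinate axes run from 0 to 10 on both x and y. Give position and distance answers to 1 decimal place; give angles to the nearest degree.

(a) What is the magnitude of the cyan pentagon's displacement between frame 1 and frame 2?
2.8

The cyan pentagon moved from (3.1, 4.4) to (3.7, 7.1), a distance of √(0.6² + 2.7²) ≈ 2.8.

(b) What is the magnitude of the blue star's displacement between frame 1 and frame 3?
6.5

The blue star moved from (3.6, 7.5) to (3.6, 1.0), a distance of √(0.0² + 6.5²) ≈ 6.5.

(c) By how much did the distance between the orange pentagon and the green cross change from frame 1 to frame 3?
-0.7

Distance in frame 1: 7.1. Distance in frame 3: 6.4.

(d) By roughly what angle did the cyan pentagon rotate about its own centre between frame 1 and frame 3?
31° clockwise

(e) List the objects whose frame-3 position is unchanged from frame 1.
the orange pentagon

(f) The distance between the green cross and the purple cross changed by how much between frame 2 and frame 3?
+0.4

Distance in frame 2: 4.2. Distance in frame 3: 4.6.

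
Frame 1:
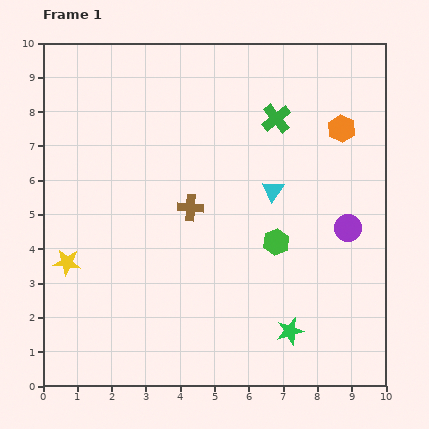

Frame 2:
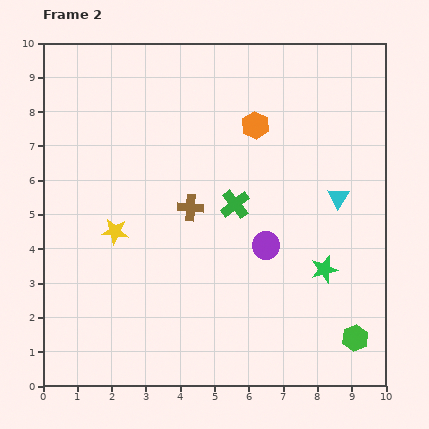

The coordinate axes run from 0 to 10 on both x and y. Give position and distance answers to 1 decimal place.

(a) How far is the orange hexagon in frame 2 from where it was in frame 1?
2.5

The orange hexagon moved from (8.7, 7.5) to (6.2, 7.6), a distance of √(2.5² + 0.1²) ≈ 2.5.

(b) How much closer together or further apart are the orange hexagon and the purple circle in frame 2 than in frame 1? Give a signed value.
+0.6

Distance in frame 1: 2.9. Distance in frame 2: 3.5.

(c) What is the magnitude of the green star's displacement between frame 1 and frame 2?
2.1

The green star moved from (7.2, 1.6) to (8.2, 3.4), a distance of √(1.0² + 1.8²) ≈ 2.1.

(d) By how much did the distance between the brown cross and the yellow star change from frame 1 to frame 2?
-1.6

Distance in frame 1: 3.9. Distance in frame 2: 2.3.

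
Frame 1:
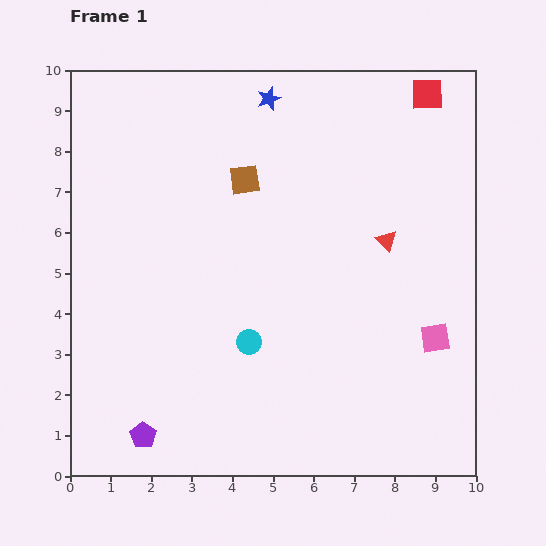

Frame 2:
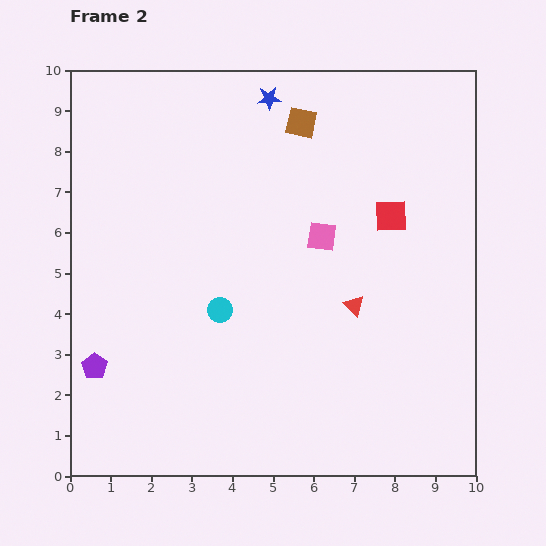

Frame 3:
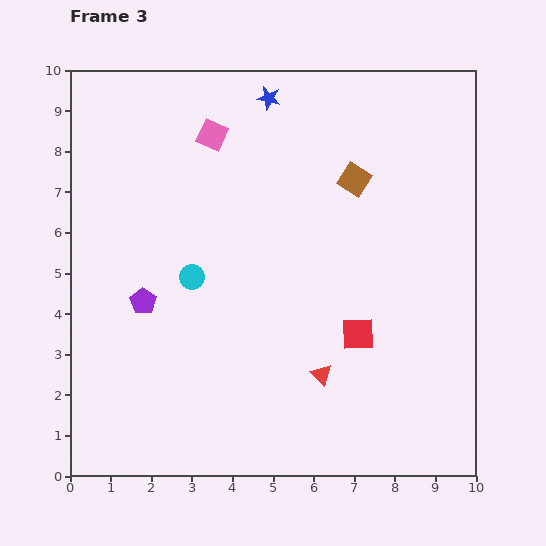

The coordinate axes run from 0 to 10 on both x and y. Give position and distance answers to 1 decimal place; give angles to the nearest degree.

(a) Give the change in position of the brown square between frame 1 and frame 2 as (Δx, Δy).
(1.4, 1.4)

The brown square was at (4.3, 7.3) in frame 1 and (5.7, 8.7) in frame 2.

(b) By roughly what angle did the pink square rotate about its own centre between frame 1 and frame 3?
34° clockwise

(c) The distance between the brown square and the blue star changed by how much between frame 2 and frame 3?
+1.9

Distance in frame 2: 1.0. Distance in frame 3: 2.9.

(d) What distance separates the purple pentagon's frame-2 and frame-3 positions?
2.0

The purple pentagon moved from (0.6, 2.7) to (1.8, 4.3), a distance of √(1.2² + 1.6²) ≈ 2.0.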